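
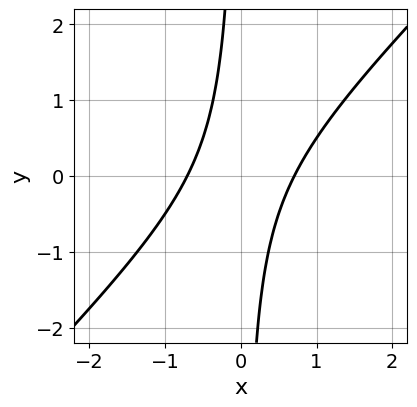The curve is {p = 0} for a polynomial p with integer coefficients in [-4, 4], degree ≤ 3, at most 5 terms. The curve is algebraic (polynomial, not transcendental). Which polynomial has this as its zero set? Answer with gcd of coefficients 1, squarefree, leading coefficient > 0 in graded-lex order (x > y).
The degree is 2 — a generic line meets the curve in up to 2 points.
From the visible intercepts: the curve avoids every integer y-axis point in the box.
These observations pin down the coefficients.

2*x^2 - 2*x*y - 1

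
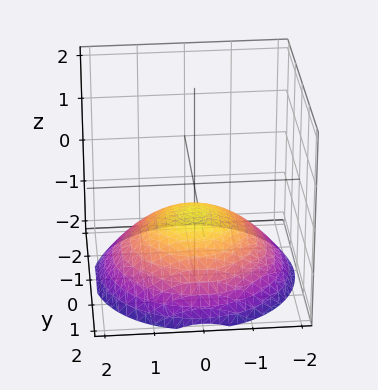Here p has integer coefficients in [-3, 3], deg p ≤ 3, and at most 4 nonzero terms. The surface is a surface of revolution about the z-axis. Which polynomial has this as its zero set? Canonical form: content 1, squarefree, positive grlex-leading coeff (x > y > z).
x^2 + y^2 + 3*z + 2

1. The degree is 2 — a generic line meets the surface in up to 2 points.
2. By symmetry, the surface is invariant under rotation about z: p = q(x² + y², z).
3. Observable constraints: a circular section at z = -1 has radius exactly 1; no x-intercept at any integer in the box; the surface avoids every integer y-axis point in the box.
4. These observations pin down the coefficients.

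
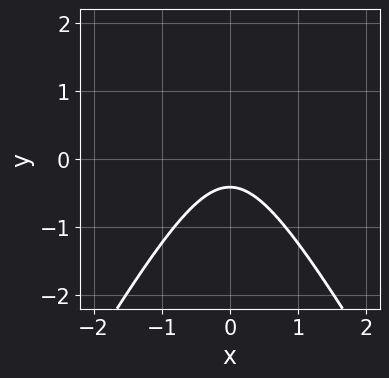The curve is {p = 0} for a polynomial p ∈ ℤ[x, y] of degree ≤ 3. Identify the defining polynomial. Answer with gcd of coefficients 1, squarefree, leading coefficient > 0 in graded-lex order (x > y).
3*x^2 - y^2 + 2*y + 1

1. The degree is 2 — a generic line meets the curve in up to 2 points.
2. Symmetries: the x ↦ −x reflection is a symmetry, so x appears only in even powers.
3. Observable constraints: it misses every integer gridline on the x-axis.
4. Together with the visible shape, these determine p as stated.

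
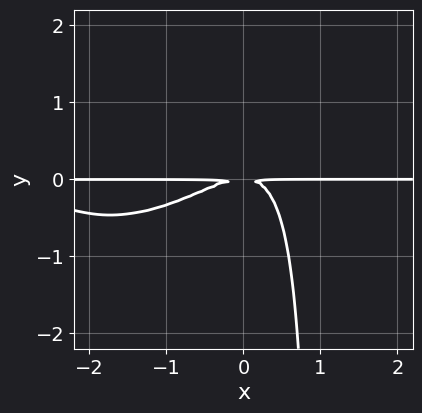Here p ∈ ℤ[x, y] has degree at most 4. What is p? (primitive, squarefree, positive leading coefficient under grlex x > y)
x^3*y + 3*x^2*y - 3*x*y^2 + 3*y^2

First, the degree is 4 — a generic line meets the curve in up to 4 points.
Next, checking where it meets the axes: the visible x-axis segment lies entirely on the curve.
Finally, assembling these constraints gives the stated polynomial.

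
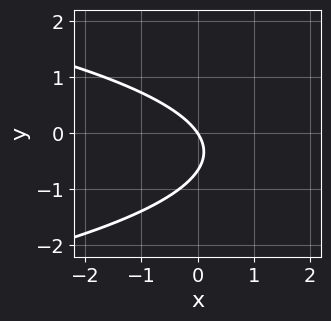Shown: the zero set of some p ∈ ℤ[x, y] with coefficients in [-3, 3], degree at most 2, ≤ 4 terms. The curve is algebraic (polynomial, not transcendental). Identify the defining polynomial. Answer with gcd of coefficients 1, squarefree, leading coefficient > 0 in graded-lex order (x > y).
3*y^2 + 3*x + 2*y

First, deg p = 2. The shape is more complex than any degree-1 curve.
Then, from the visible intercepts: it crosses the y-axis at the gridline y = 0; it meets the x-axis at x = 0 (among the integer gridlines).
Finally, solving for integer coefficients yields p as stated.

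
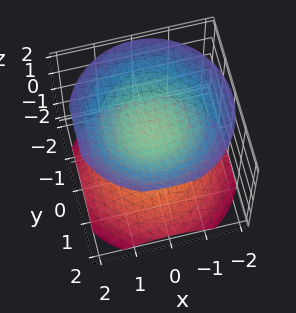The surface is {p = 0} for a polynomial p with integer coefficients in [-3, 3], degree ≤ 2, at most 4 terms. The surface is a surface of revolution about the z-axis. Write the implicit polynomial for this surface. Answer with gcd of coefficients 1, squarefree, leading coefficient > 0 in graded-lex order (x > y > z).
2*x^2 + 2*y^2 - 3*z^2 + 3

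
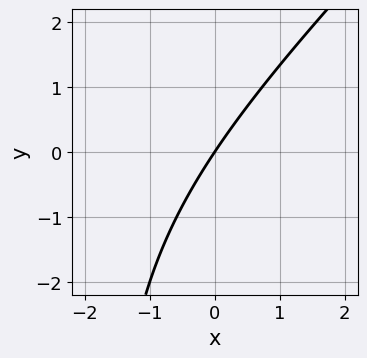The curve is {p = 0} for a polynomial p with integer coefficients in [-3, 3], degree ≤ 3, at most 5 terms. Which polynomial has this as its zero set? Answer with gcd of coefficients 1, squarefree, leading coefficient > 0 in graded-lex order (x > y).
x^2 - x*y + 3*x - 2*y

(a) The degree is 2 — the shape is more complex than any degree-1 curve.
(b) From the visible intercepts: one x-axis crossing is at x = 0; one y-axis crossing is at y = 0.
(c) Fitting integer coefficients to these (and the overall shape) gives p.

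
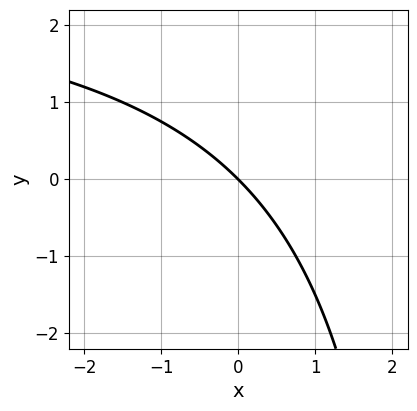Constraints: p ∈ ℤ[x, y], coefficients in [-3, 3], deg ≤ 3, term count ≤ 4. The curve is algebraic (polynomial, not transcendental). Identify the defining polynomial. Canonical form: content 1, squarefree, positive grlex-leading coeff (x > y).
First, the degree is 2 — a generic line meets the curve in up to 2 points.
Then, against the integer gridlines: it meets the y-axis at y = 0 (among the integer gridlines); it meets the x-axis at x = 0 (among the integer gridlines).
Finally, the integer polynomial consistent with all of this is the stated p.

x*y - 3*x - 3*y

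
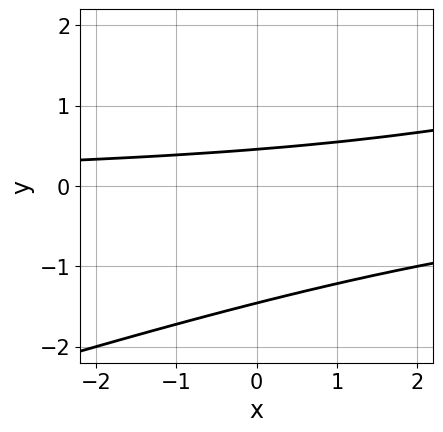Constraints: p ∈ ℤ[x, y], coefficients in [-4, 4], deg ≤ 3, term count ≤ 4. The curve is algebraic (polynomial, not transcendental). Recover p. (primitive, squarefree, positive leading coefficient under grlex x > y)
x*y - 3*y^2 - 3*y + 2

1. Degree: a generic line meets the curve in up to 2 points, so deg p = 2.
2. Checking where it meets the axes: it misses every integer gridline on the x-axis.
3. Matching integer coefficients to the picture gives p.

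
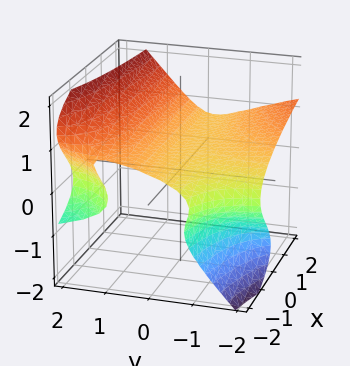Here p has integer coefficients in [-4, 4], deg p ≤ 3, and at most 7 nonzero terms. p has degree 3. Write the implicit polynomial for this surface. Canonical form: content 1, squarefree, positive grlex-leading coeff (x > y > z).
x*y^2 + 3*y*z^2 - 3*z^3 + y^2 + 1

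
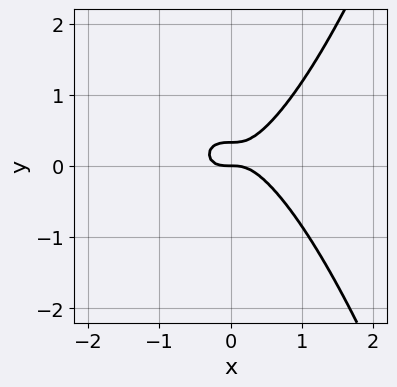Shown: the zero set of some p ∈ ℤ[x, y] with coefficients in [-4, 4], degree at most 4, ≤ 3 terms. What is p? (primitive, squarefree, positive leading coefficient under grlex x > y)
1. The degree is 3 — a generic line meets the curve in up to 3 points.
2. Against the integer gridlines: it meets the x-axis at x = 0 (among the integer gridlines); one y-axis crossing is at y = 0.
3. Assembling these constraints gives the stated polynomial.

3*x^3 - 3*y^2 + y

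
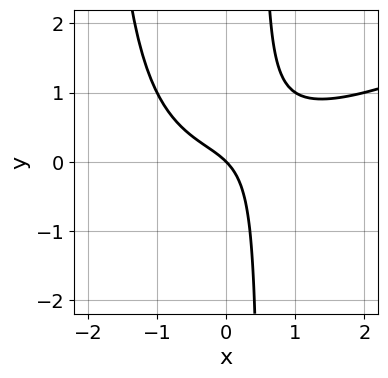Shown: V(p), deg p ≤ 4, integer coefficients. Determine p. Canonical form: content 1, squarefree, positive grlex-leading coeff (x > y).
x^3 - 2*x^2*y - 3*x*y + 2*x + 2*y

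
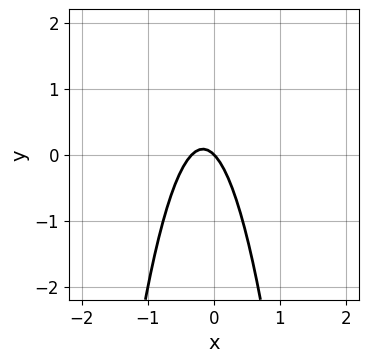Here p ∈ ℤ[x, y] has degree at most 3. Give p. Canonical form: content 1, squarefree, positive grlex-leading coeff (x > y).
3*x^2 + x + y

First, deg p = 2.
Then, observable constraints: one y-axis crossing is at y = 0; one x-axis crossing is at x = 0.
Finally, matching integer coefficients to the picture gives p.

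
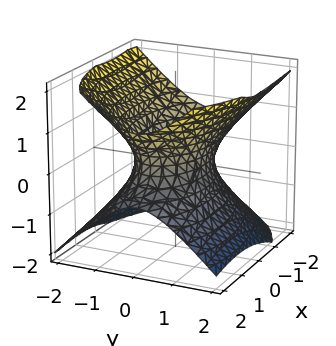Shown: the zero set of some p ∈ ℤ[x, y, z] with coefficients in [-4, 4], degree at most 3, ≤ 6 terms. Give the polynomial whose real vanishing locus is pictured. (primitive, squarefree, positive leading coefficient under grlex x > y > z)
(a) The degree is 2 — no degree-1 surface has this shape.
(b) From the visible intercepts: no z-intercept at any integer in the box.
(c) Putting this together gives p.

x^2 + x*z + 3*y^2 - 3*z^2 - 2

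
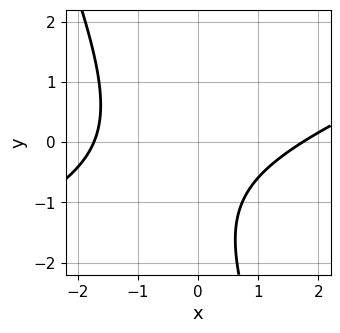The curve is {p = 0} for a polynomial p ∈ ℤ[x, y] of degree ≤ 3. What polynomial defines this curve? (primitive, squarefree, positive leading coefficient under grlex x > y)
First, degree: the shape is more complex than any degree-1 curve, so deg p = 2.
Then, observable constraints: the curve avoids every integer y-axis point in the box.
Finally, together with the visible shape, these determine p as stated.

x^2 - 2*x*y - y^2 - 2*y - 3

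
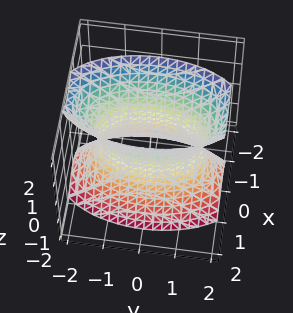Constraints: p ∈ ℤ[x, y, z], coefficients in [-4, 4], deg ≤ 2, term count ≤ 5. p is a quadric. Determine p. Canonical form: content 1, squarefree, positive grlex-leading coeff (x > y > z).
(a) Degree: an hourglass — one-sheet hyperboloid; a quadric, so deg p = 2.
(b) Symmetries: mirror symmetry z ↦ −z ⇒ only even powers of z; mirror symmetry x ↦ −x ⇒ only even powers of x; it's symmetric under y → −y, forcing even powers of y.
(c) Reading off the gridlines: the surface avoids every integer z-axis point in the box.
(d) Matching integer coefficients to the picture gives p.

3*x^2 + y^2 - z^2 - 2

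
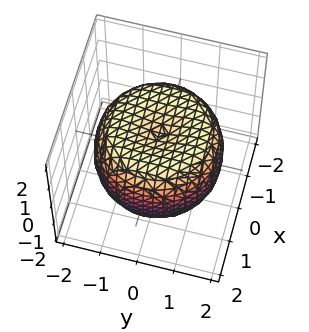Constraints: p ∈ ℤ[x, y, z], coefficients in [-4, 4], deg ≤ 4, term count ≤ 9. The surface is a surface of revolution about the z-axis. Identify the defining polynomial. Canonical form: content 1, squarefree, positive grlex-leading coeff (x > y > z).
First, degree: a generic line meets the surface in up to 4 points, so deg p = 4.
Then, symmetries: the z-axis is an axis of rotation, so x and y enter only as x² + y².
Then, checking where it meets the axes: among the integer gridlines, it crosses the z-axis at z ∈ {-1, 1}; a circular section at z = 1 has radius between 1 and 2.
Finally, putting this together gives p.

x^4 + 2*x^2*y^2 + y^4 - 2*x^2 - 2*y^2 + 2*z^2 - 2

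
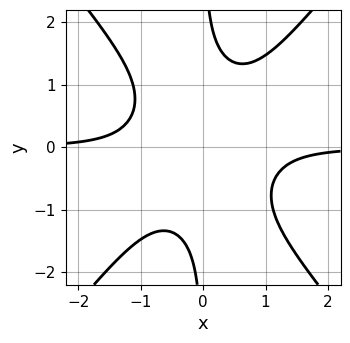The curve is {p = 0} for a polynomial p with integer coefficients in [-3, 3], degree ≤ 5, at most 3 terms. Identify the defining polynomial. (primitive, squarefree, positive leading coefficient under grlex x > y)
3*x^3*y - 2*x*y^3 + 2

(a) The degree is 4 — a generic line meets the curve in up to 4 points.
(b) From the axis intercepts and sections: it misses every integer gridline on the x-axis; no y-intercept at any integer in the box.
(c) The integer polynomial consistent with all of this is the stated p.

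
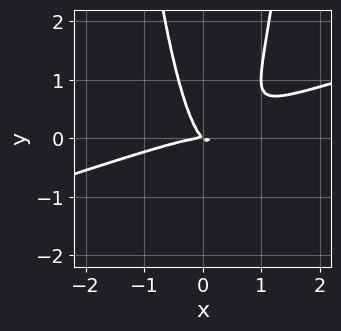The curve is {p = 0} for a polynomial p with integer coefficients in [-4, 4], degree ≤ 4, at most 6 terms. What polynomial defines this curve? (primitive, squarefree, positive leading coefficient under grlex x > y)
x^3 - 3*x^2*y + x*y + y^2

1. deg p = 3. No degree-2 curve has this shape.
2. Observable constraints: one x-axis crossing is at x = 0; it crosses the y-axis at the gridline y = 0.
3. These observations pin down the coefficients.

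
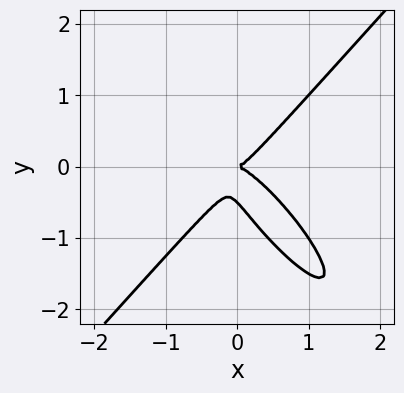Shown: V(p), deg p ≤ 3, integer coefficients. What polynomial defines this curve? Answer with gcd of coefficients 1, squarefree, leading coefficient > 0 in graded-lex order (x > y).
3*x^3 + 2*x^2*y - 2*x*y^2 - 2*y^3 - y^2

1. The degree is 3 — no degree-2 curve has this shape.
2. Reading off the gridlines: one y-axis crossing is at y = 0; it meets the x-axis at x = 0 (among the integer gridlines).
3. Together with the visible shape, these determine p as stated.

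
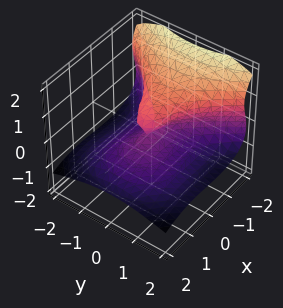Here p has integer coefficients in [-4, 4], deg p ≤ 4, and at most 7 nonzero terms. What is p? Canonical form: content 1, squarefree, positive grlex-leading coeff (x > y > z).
First, degree: the shape is more complex than any degree-2 surface, so deg p = 3.
Then, observable constraints: it crosses the y-axis at the gridline y = 0; the z-axis gridline crossings are at z ∈ {0, 1}.
Finally, putting this together gives p.

x^3 + 3*z^3 + x*z + 2*y^2 - 3*z^2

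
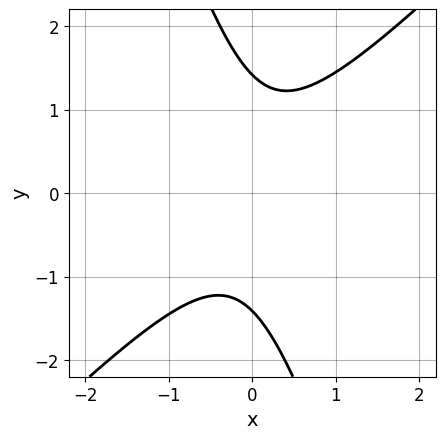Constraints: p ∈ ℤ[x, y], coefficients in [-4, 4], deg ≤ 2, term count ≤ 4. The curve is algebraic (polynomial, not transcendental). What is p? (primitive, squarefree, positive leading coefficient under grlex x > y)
1. The degree is 2 — no degree-1 curve has this shape.
2. Reading off the gridlines: no x-intercept at any integer in the box.
3. The integer polynomial consistent with all of this is the stated p.

3*x^2 - 2*x*y - y^2 + 2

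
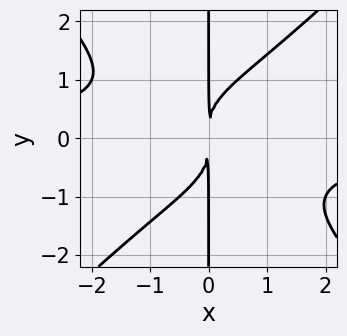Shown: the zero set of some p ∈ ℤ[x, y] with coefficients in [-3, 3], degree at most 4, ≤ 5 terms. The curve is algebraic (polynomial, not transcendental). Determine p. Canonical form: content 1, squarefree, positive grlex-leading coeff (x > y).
2*x^3*y - 2*x*y^3 + 3*x^2

1. The degree is 4 — the shape is more complex than any degree-3 curve.
2. Against the integer gridlines: every point of the y-axis in the box is on the curve.
3. Fitting integer coefficients to these (and the overall shape) gives p.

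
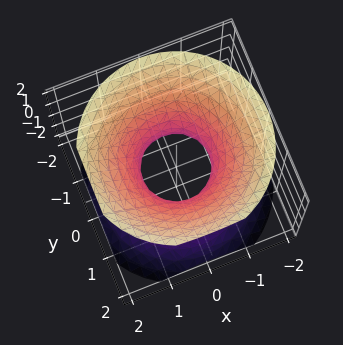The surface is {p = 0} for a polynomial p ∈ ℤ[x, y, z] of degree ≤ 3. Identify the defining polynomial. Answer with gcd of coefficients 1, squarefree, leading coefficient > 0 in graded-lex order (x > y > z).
1. Degree: an hourglass — one-sheet hyperboloid; a quadric, so deg p = 2.
2. Symmetries: the z-axis is an axis of rotation, so x and y enter only as x² + y²; the z ↦ −z reflection is a symmetry, so z appears only in even powers.
3. Against the integer gridlines: a circular section at z = 0 has radius between 0 and 1; it misses every integer gridline on the z-axis.
4. Solving for integer coefficients yields p as stated.

3*x^2 + 3*y^2 - 3*z^2 - 2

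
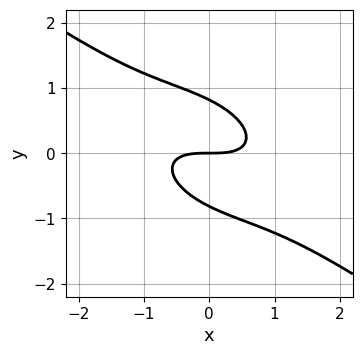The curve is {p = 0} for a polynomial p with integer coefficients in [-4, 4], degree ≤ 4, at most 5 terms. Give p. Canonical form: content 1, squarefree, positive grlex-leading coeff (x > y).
x^3 + 2*x^2*y + 3*x*y^2 + 3*y^3 - 2*y

First, deg p = 3. A generic line meets the curve in up to 3 points.
Next, from the axis intercepts and sections: one y-axis crossing is at y = 0; one x-axis crossing is at x = 0.
Finally, these observations pin down the coefficients.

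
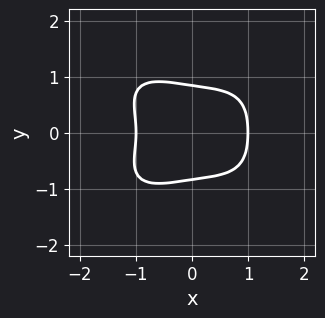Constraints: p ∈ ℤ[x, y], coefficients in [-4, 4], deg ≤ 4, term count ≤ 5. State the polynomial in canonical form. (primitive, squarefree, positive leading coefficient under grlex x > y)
x^4 + 2*y^4 + x*y^2 - 1

1. deg p = 4. The shape is more complex than any degree-3 curve.
2. Symmetries: it's symmetric under y → −y, forcing even powers of y.
3. Observable constraints: the x-axis gridline crossings are at x ∈ {-1, 1}.
4. Assembling these constraints gives the stated polynomial.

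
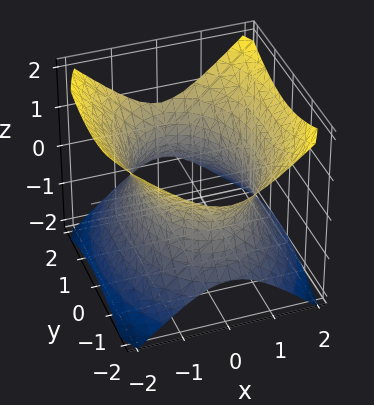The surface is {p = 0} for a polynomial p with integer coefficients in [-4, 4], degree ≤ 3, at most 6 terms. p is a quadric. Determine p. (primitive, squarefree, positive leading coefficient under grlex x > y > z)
2*x^2 + y^2 - 2*z^2 - 3

(a) The degree is 2 — one connected sheet with a waist; a quadric.
(b) Symmetries: mirror symmetry y ↦ −y ⇒ only even powers of y; it's symmetric under z → −z, forcing even powers of z; it's symmetric under x → −x, forcing even powers of x.
(c) From the visible intercepts: the surface avoids every integer z-axis point in the box.
(d) Fitting integer coefficients to these (and the overall shape) gives p.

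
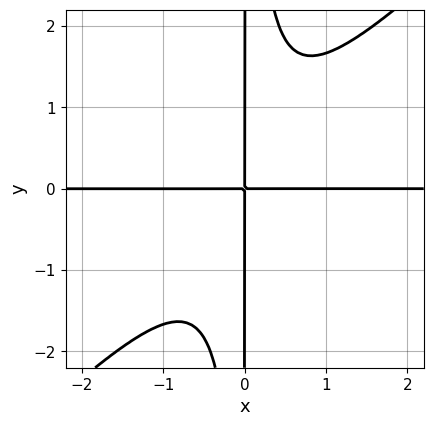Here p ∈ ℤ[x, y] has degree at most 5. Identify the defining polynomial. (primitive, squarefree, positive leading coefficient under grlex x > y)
1. deg p = 4. No degree-3 curve has this shape.
2. Reading off the gridlines: every point of the y-axis in the box is on the curve; every point of the x-axis in the box is on the curve.
3. Solving for integer coefficients yields p as stated.

3*x^3*y - 3*x^2*y^2 + 2*x*y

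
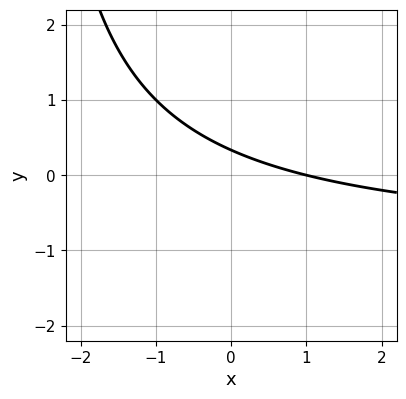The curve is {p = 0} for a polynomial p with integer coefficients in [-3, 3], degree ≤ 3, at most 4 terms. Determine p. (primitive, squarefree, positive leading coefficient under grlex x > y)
x*y + x + 3*y - 1

The degree is 2 — a generic line meets the curve in up to 2 points.
From the visible intercepts: it meets the x-axis at x = 1 (among the integer gridlines).
Putting this together gives p.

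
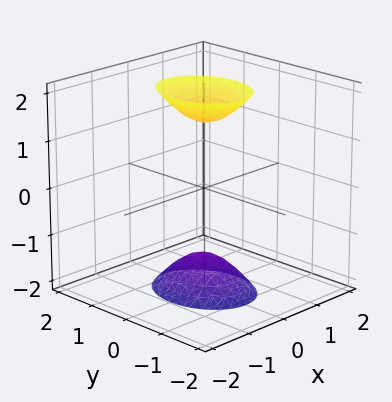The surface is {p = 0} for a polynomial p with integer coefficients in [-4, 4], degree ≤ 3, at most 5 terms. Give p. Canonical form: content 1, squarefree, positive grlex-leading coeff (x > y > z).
1. The picture has 2 separate pieces.
2. Degree: two separate bowl-shaped sheets opening away from each other; a quadric, so deg p = 2.
3. Symmetries: the x ↦ −x reflection is a symmetry, so x appears only in even powers; the y ↦ −y reflection is a symmetry, so y appears only in even powers; the z ↦ −z reflection is a symmetry, so z appears only in even powers.
4. Observable constraints: it misses every integer gridline on the x-axis; the surface avoids every integer y-axis point in the box.
5. Solving for integer coefficients yields p as stated.

3*x^2 + 2*y^2 - z^2 + 2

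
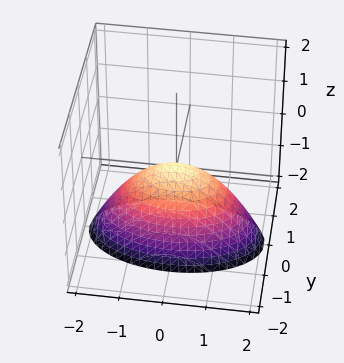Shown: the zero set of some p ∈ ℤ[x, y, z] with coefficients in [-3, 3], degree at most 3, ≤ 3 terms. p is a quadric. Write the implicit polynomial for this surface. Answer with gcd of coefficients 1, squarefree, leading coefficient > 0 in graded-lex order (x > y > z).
x^2 + 3*y^2 + 2*z

(a) Degree: a paraboloid; a quadric, so deg p = 2.
(b) Symmetries: mirror symmetry x ↦ −x ⇒ only even powers of x; it's symmetric under y → −y, forcing even powers of y.
(c) From the axis intercepts and sections: it meets the z-axis at z = 0 (among the integer gridlines); it crosses the y-axis at the gridline y = 0; one x-axis crossing is at x = 0.
(d) Together with the visible shape, these determine p as stated.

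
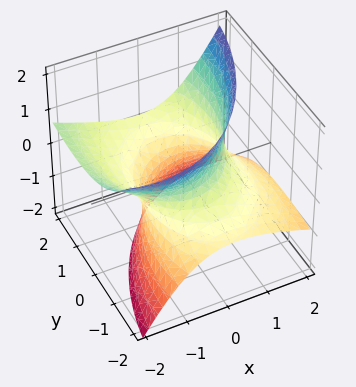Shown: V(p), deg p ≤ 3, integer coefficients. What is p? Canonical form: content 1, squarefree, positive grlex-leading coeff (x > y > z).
Degree: the shape is more complex than any degree-1 surface, so deg p = 2.
Observable constraints: no z-intercept at any integer in the box.
The integer polynomial consistent with all of this is the stated p.

2*x^2 + 3*x*z + y^2 - 3*y*z - 2*z^2 - 3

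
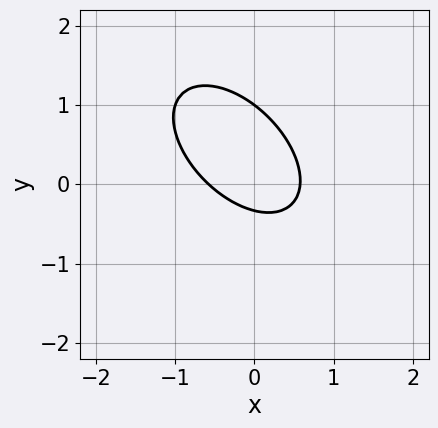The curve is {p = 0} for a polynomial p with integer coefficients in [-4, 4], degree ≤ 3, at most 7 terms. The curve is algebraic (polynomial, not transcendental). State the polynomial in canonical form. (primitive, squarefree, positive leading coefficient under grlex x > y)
First, deg p = 2. A generic line meets the curve in up to 2 points.
Then, from the axis intercepts and sections: it meets the y-axis at y = 1 (among the integer gridlines).
Finally, fitting integer coefficients to these (and the overall shape) gives p.

3*x^2 + 3*x*y + 3*y^2 - 2*y - 1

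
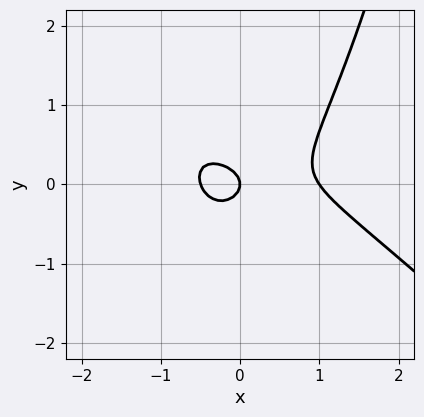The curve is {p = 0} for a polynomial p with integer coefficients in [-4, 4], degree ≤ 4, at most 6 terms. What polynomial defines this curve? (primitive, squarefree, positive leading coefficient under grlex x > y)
2*x^3 + 2*x^2*y - x^2 - 3*y^2 - x

First, degree: no degree-2 curve has this shape, so deg p = 3.
Then, reading off the gridlines: it crosses the y-axis at the gridline y = 0; the x-axis gridline crossings are at x ∈ {0, 1}.
Finally, fitting integer coefficients to these (and the overall shape) gives p.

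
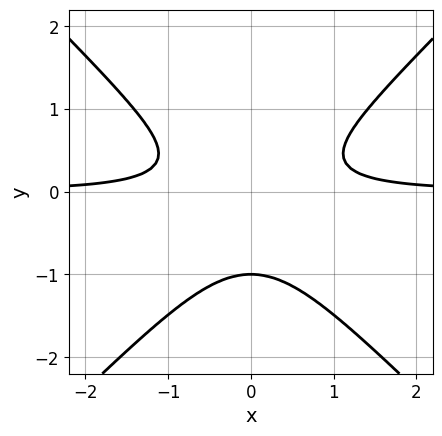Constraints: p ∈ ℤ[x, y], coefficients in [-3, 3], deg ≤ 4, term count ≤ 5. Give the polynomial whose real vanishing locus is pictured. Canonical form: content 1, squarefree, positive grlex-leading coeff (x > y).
Degree: a generic line meets the curve in up to 3 points, so deg p = 3.
Symmetries: the x ↦ −x reflection is a symmetry, so x appears only in even powers.
From the axis intercepts and sections: it crosses the y-axis at the gridline y = -1; the curve avoids every integer x-axis point in the box.
The integer polynomial consistent with all of this is the stated p.

3*x^2*y - 3*y^3 - 2*y^2 - 1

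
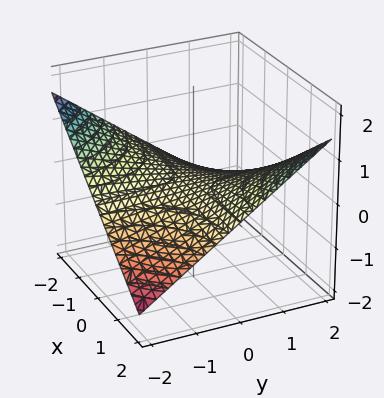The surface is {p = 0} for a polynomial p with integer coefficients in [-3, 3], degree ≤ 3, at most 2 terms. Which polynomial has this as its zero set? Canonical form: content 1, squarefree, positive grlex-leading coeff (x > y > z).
x*y - 3*z

(a) Degree: a hyperbolic paraboloid; a quadric, so deg p = 2.
(b) From the visible intercepts: it meets the z-axis at z = 0 (among the integer gridlines); every point of the x-axis in the box is on the surface; every point of the y-axis in the box is on the surface.
(c) Solving for integer coefficients yields p as stated.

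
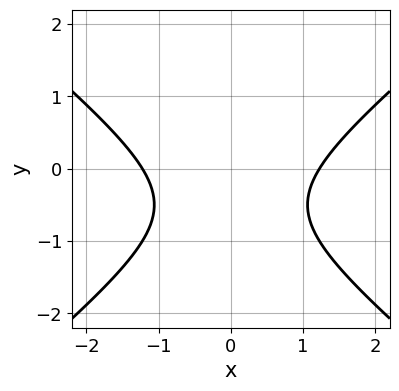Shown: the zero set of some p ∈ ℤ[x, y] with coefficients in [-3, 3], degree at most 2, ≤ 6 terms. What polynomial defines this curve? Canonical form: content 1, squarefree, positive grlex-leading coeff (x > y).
The degree is 2 — the shape is more complex than any degree-1 curve.
Symmetries: the x ↦ −x reflection is a symmetry, so x appears only in even powers.
Observable constraints: the curve avoids every integer y-axis point in the box.
These observations pin down the coefficients.

2*x^2 - 3*y^2 - 3*y - 3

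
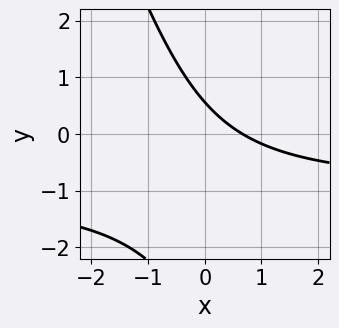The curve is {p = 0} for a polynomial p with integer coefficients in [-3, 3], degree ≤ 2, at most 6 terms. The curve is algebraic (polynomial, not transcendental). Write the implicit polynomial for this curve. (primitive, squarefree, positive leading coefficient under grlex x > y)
3*x*y + y^2 + 3*x + 3*y - 2

First, the degree is 2 — a generic line meets the curve in up to 2 points.
Finally, the integer polynomial consistent with all of this is the stated p.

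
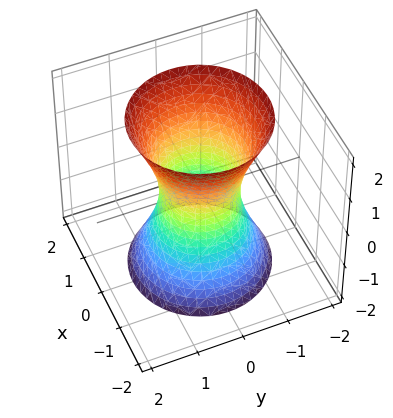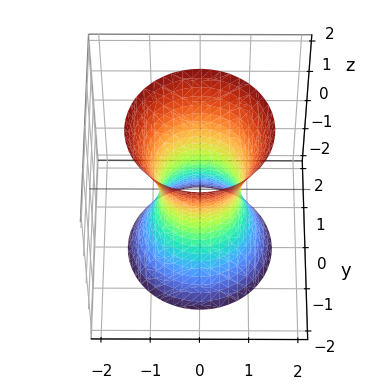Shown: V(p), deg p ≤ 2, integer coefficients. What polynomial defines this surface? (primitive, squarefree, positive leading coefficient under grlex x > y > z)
3*x^2 + 3*y^2 - z^2 - 2

First, deg p = 2.
Next, symmetries: rotational symmetry about the z-axis ⇒ p depends on x, y only through x² + y².
Next, against the integer gridlines: the surface avoids every integer z-axis point in the box; a circular section at z = 0 has radius between 0 and 1.
Finally, matching integer coefficients to the picture gives p.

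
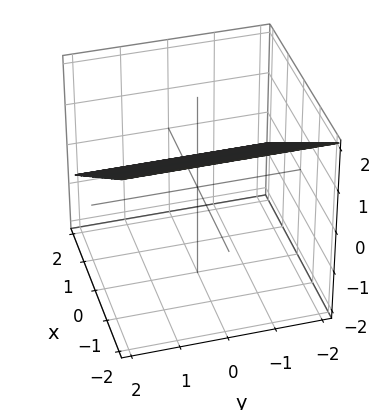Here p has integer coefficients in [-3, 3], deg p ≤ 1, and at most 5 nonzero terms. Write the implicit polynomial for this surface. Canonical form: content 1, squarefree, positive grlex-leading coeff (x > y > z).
2*x + 3*z - 2

Degree: every cross-section is a straight line — this is a plane, so deg p = 1.
From the axis intercepts and sections: one x-axis crossing is at x = 1; the surface avoids every integer y-axis point in the box.
Matching integer coefficients to the picture gives p.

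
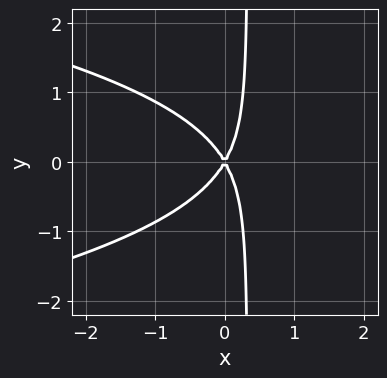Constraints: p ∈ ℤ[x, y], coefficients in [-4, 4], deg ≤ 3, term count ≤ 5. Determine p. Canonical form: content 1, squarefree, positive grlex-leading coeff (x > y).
1. Degree: no degree-2 curve has this shape, so deg p = 3.
2. Symmetries: it's symmetric under y → −y, forcing even powers of y.
3. Reading off the gridlines: one x-axis crossing is at x = 0; it crosses the y-axis at the gridline y = 0.
4. Fitting integer coefficients to these (and the overall shape) gives p.

3*x*y^2 + 3*x^2 - y^2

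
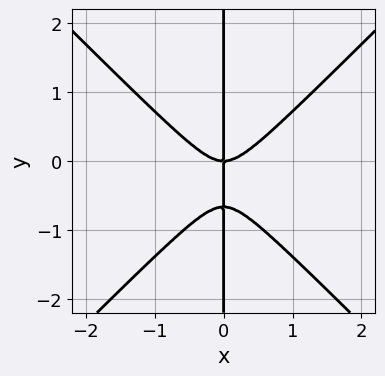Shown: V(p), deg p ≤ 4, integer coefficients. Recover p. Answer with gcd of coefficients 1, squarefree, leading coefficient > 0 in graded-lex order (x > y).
3*x^3 - 3*x*y^2 - 2*x*y

(a) deg p = 3.
(b) Reading off the gridlines: every point of the y-axis in the box is on the curve; one x-axis crossing is at x = 0.
(c) Fitting integer coefficients to these (and the overall shape) gives p.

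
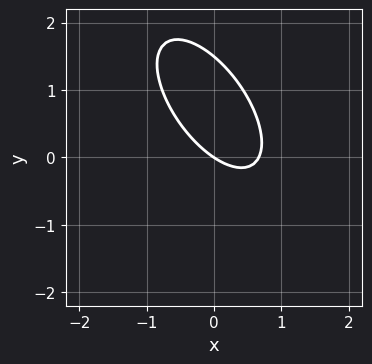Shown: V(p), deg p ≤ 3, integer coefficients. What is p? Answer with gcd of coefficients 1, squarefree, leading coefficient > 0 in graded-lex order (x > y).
First, deg p = 2.
Next, from the axis intercepts and sections: it meets the x-axis at x = 0 (among the integer gridlines); one y-axis crossing is at y = 0.
Finally, putting this together gives p.

3*x^2 + 3*x*y + 2*y^2 - 2*x - 3*y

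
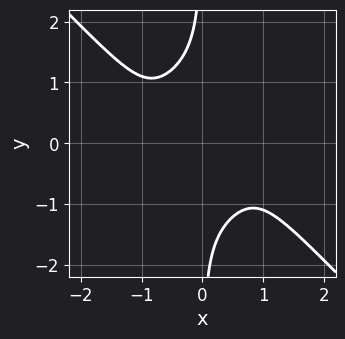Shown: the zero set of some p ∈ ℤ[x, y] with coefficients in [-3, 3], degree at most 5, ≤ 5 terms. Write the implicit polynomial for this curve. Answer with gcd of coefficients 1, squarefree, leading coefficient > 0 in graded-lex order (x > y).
1. Degree: no degree-3 curve has this shape, so deg p = 4.
2. Reading off the gridlines: no x-intercept at any integer in the box; no y-intercept at any integer in the box.
3. These observations pin down the coefficients.

3*x^4 + 3*x*y^3 - 2*x^2 + 3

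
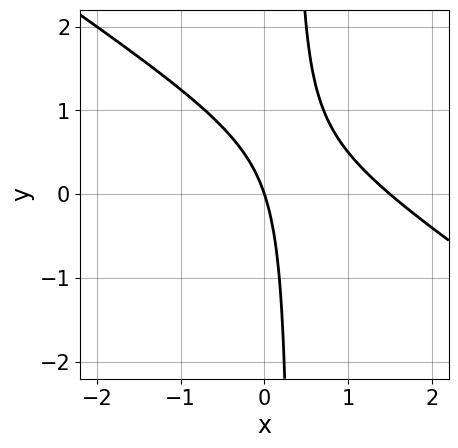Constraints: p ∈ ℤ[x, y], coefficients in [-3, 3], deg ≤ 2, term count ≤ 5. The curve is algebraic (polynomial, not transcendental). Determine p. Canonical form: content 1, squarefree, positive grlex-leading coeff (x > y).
deg p = 2.
From the visible intercepts: it meets the y-axis at y = 0 (among the integer gridlines); it crosses the x-axis at the gridline x = 0.
The integer polynomial consistent with all of this is the stated p.

2*x^2 + 3*x*y - 3*x - y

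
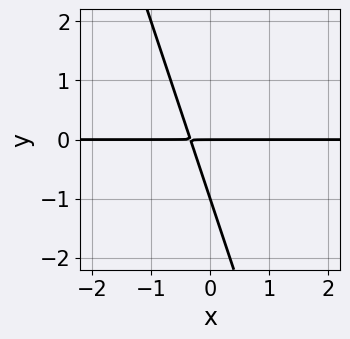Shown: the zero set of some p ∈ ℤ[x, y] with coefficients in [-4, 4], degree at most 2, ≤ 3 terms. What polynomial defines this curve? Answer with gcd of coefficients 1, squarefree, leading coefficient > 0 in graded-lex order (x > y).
(a) The degree is 2 — a generic line meets the curve in up to 2 points.
(b) Against the integer gridlines: the y-axis gridline crossings are at y ∈ {-1, 0}; every point of the x-axis in the box is on the curve.
(c) Solving for integer coefficients yields p as stated.

3*x*y + y^2 + y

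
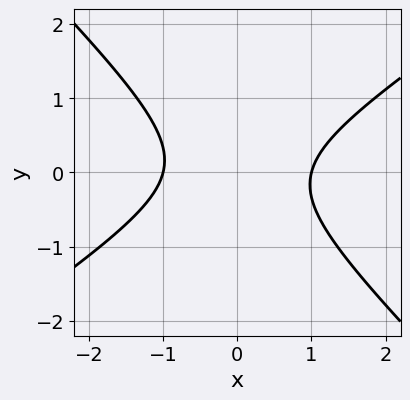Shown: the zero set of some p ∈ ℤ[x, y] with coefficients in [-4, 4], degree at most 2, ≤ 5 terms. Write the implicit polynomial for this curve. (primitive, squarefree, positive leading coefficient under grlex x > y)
2*x^2 - x*y - 3*y^2 - 2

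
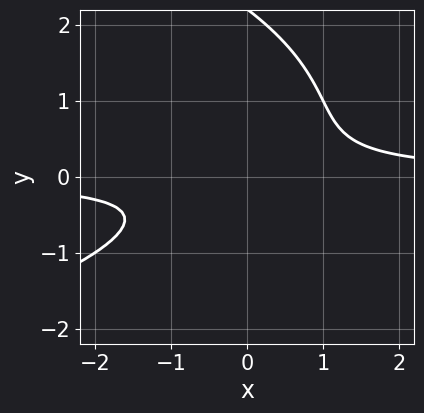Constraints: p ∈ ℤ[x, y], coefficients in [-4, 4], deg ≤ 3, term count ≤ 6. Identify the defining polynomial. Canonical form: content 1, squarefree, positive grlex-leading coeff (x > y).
(a) deg p = 3. The shape is more complex than any degree-2 curve.
(b) From the axis intercepts and sections: no x-intercept at any integer in the box; no y-intercept at any integer in the box.
(c) Fitting integer coefficients to these (and the overall shape) gives p.

y^3 + 2*x*y - 2*y^2 - 1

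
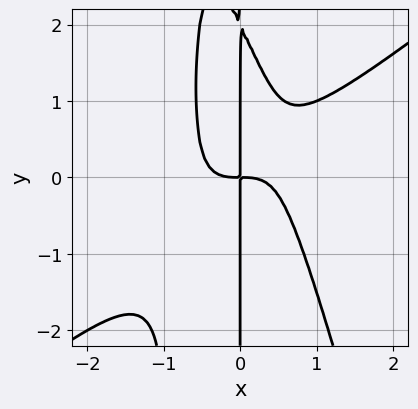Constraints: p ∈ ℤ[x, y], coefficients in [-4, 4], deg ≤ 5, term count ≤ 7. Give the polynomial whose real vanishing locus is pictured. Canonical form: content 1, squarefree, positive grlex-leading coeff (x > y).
(a) Degree: a generic line meets the curve in up to 4 points, so deg p = 4.
(b) From the visible intercepts: every point of the y-axis in the box is on the curve.
(c) Matching integer coefficients to the picture gives p.

3*x^4 - 3*x^3*y - x^2*y^2 - x*y^2 + 2*x*y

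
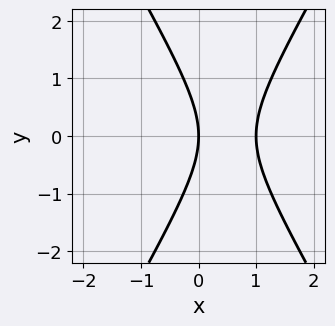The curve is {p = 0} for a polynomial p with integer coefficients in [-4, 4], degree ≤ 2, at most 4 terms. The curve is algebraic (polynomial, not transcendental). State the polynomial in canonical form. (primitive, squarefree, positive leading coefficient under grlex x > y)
3*x^2 - y^2 - 3*x

First, degree: a generic line meets the curve in up to 2 points, so deg p = 2.
Then, symmetries: mirror symmetry y ↦ −y ⇒ only even powers of y.
Next, from the visible intercepts: one y-axis crossing is at y = 0; among the integer gridlines, it crosses the x-axis at x ∈ {0, 1}.
Finally, putting this together gives p.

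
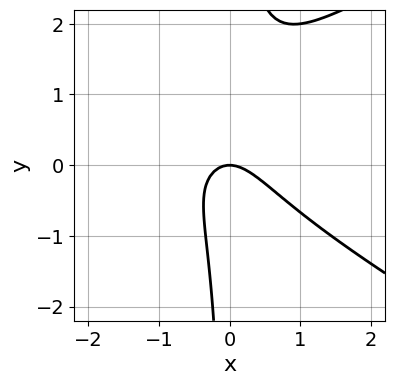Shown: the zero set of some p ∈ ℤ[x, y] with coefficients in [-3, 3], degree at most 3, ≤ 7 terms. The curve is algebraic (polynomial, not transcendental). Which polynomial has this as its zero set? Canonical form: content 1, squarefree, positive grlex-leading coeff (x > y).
x^3 - 3*x*y^2 + 3*x^2 + 2*x*y + 2*y

Degree: a generic line meets the curve in up to 3 points, so deg p = 3.
From the axis intercepts and sections: one x-axis crossing is at x = 0; it crosses the y-axis at the gridline y = 0.
The integer polynomial consistent with all of this is the stated p.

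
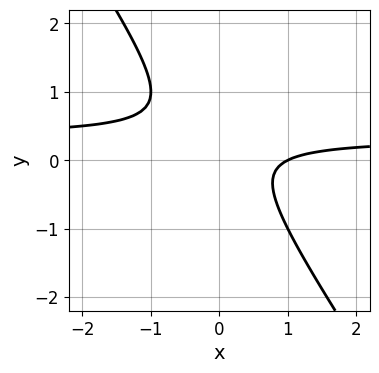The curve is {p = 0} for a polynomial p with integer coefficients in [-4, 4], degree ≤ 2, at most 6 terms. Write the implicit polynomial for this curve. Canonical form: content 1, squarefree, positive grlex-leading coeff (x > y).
3*x*y + 2*y^2 - x - y + 1

1. Degree: a generic line meets the curve in up to 2 points, so deg p = 2.
2. Checking where it meets the axes: no y-intercept at any integer in the box; it meets the x-axis at x = 1 (among the integer gridlines).
3. Together with the visible shape, these determine p as stated.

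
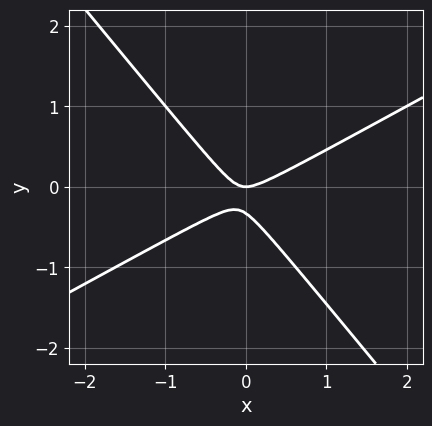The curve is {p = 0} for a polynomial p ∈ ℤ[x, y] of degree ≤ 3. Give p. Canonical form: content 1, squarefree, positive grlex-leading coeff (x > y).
2*x^2 - 2*x*y - 3*y^2 - y

First, deg p = 2. The shape is more complex than any degree-1 curve.
Next, observable constraints: one x-axis crossing is at x = 0; it crosses the y-axis at the gridline y = 0.
Finally, assembling these constraints gives the stated polynomial.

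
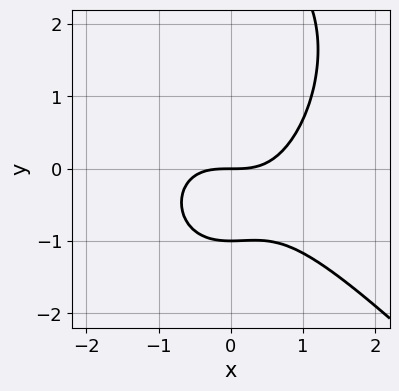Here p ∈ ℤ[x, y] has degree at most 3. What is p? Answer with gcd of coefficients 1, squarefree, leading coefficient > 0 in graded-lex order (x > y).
2*x^3 + x^2*y + y^3 - 2*y^2 - 3*y

1. The degree is 3 — the shape is more complex than any degree-2 curve.
2. From the axis intercepts and sections: the y-axis gridline crossings are at y ∈ {-1, 0}; it crosses the x-axis at the gridline x = 0.
3. Assembling these constraints gives the stated polynomial.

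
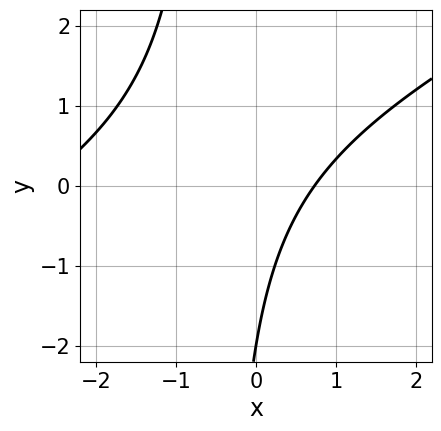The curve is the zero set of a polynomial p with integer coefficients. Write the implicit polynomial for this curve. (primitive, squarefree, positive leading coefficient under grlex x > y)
x^2 - 2*x*y + 2*x - y - 2

1. Degree: a generic line meets the curve in up to 2 points, so deg p = 2.
2. From the visible intercepts: it crosses the y-axis at the gridline y = -2.
3. Fitting integer coefficients to these (and the overall shape) gives p.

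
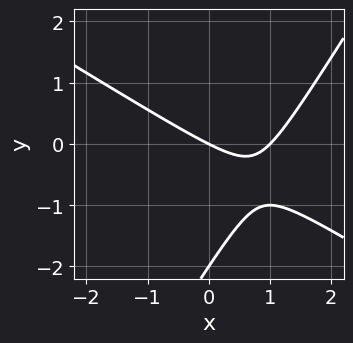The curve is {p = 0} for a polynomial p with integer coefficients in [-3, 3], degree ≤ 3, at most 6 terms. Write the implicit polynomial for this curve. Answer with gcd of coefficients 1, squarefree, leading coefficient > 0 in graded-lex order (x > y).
x^2 + x*y - y^2 - x - 2*y

(a) deg p = 2. The shape is more complex than any degree-1 curve.
(b) Against the integer gridlines: the x-axis gridline crossings are at x ∈ {0, 1}; among the integer gridlines, it crosses the y-axis at y ∈ {-2, 0}.
(c) Together with the visible shape, these determine p as stated.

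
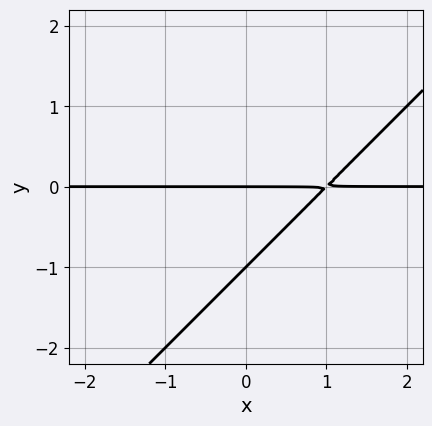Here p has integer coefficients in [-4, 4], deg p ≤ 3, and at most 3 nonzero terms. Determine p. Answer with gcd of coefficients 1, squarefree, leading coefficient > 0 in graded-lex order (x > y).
x*y - y^2 - y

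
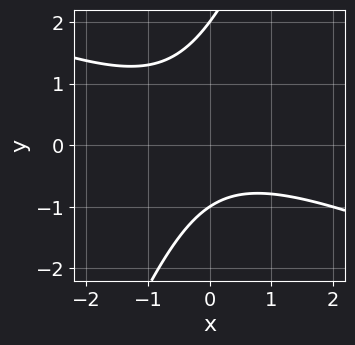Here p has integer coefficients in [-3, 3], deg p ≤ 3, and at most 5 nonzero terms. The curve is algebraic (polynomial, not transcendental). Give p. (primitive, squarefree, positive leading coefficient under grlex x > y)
First, the degree is 2 — a generic line meets the curve in up to 2 points.
Next, reading off the gridlines: it misses every integer gridline on the x-axis; the y-axis gridline crossings are at y ∈ {-1, 2}.
Finally, together with the visible shape, these determine p as stated.

x^2 + 2*x*y - y^2 + y + 2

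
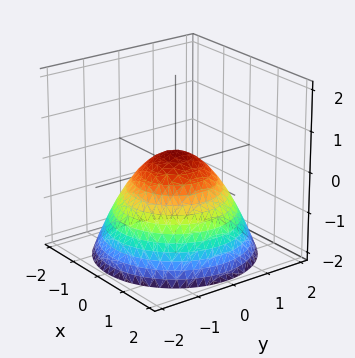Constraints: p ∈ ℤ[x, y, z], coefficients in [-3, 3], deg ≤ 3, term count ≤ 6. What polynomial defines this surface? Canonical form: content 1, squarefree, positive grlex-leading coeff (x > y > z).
2*x^2 + 2*y^2 + 3*z - 1

(a) The degree is 2 — no degree-1 surface has this shape.
(b) Symmetries: rotational symmetry about the z-axis ⇒ p depends on x, y only through x² + y².
(c) Reading off the gridlines: a circular section at z = -1 has radius between 1 and 2.
(d) Matching integer coefficients to the picture gives p.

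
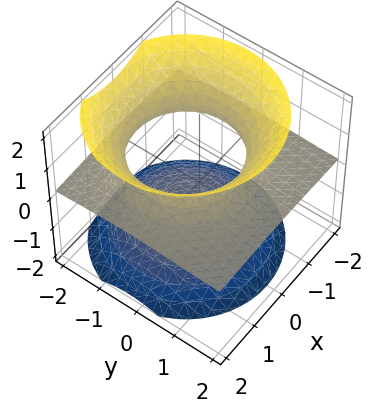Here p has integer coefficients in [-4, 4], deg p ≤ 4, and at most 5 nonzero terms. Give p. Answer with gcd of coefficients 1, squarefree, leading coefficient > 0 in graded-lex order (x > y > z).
3*x^2*z + 3*y^2*z - 3*z^3 + 2*y*z - 2

(a) The picture has 2 separate pieces. Treating them together as one polynomial.
(b) deg p = 3. No degree-2 surface has this shape.
(c) Reading off the gridlines: it misses every integer gridline on the y-axis; the surface avoids every integer x-axis point in the box.
(d) These observations pin down the coefficients.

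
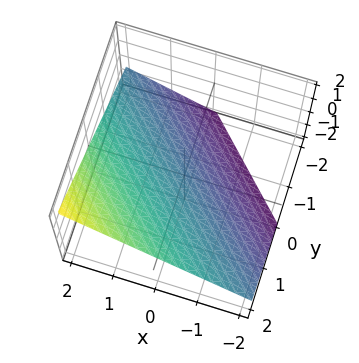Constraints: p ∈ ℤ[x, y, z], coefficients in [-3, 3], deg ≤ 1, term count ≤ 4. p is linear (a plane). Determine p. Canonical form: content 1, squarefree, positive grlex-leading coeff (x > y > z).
2*x + 2*y - 3*z - 2

(a) Degree: every cross-section is a straight line — this is a plane, so deg p = 1.
(b) Against the integer gridlines: one y-axis crossing is at y = 1; it meets the x-axis at x = 1 (among the integer gridlines).
(c) Solving for integer coefficients yields p as stated.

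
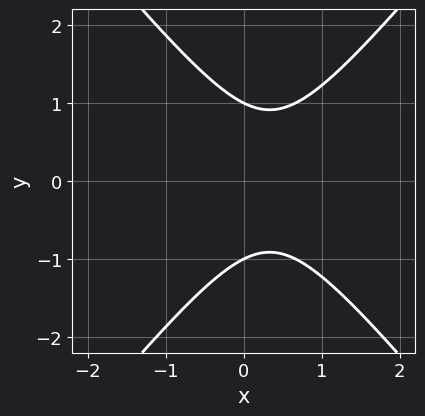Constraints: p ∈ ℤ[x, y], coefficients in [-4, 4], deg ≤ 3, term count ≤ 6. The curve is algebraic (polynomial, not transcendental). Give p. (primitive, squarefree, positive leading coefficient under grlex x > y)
3*x^2 - 2*y^2 - 2*x + 2

1. deg p = 2.
2. Symmetries: mirror symmetry y ↦ −y ⇒ only even powers of y.
3. Reading off the gridlines: no x-intercept at any integer in the box; among the integer gridlines, it crosses the y-axis at y ∈ {-1, 1}.
4. Matching integer coefficients to the picture gives p.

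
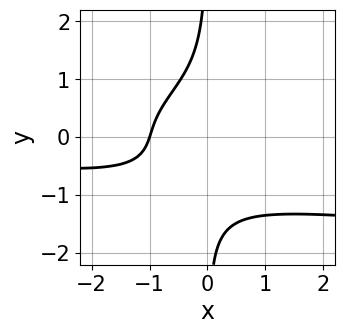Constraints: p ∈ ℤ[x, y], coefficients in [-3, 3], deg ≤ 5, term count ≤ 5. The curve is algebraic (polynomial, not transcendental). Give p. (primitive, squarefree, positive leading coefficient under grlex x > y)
The degree is 4 — a generic line meets the curve in up to 4 points.
From the visible intercepts: it misses every integer gridline on the y-axis; it meets the x-axis at x = -1 (among the integer gridlines).
Matching integer coefficients to the picture gives p.

3*x*y^3 - x^2*y + 3*x + 3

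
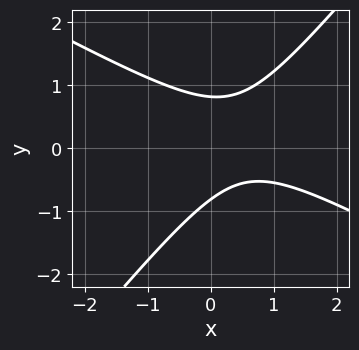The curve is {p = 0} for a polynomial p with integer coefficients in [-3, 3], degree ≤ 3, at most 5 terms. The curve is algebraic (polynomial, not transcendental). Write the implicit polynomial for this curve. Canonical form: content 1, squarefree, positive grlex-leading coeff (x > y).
2*x^2 + 2*x*y - 3*y^2 - 2*x + 2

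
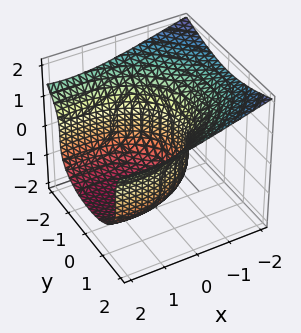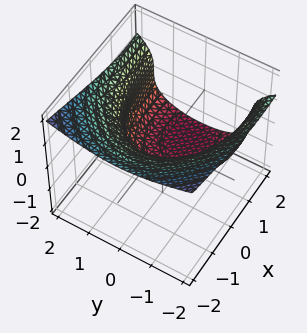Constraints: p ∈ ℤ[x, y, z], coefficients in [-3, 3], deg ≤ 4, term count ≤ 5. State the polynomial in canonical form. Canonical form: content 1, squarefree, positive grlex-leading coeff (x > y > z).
The degree is 3 — the shape is more complex than any degree-2 surface.
Solving for integer coefficients yields p as stated.

2*z^3 - x^2 - 2*y^2 + 3*x + 3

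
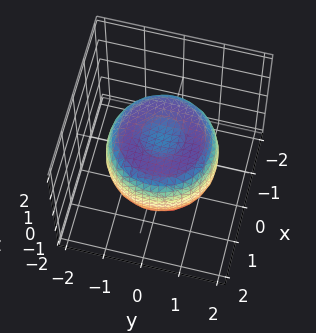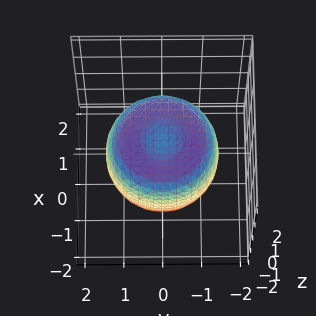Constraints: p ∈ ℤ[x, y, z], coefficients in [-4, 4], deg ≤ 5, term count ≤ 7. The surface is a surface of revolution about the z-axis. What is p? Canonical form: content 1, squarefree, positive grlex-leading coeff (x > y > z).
First, degree: the shape is more complex than any degree-3 surface, so deg p = 4.
Next, symmetries: rotational symmetry about the z-axis ⇒ p depends on x, y only through x² + y².
Then, from the axis intercepts and sections: a circular section at z = -1 has radius between 0 and 1.
Finally, these observations pin down the coefficients.

2*x^4 + 4*x^2*y^2 + 2*y^4 - 3*x^2 - 3*y^2 + 3*z^2 - 2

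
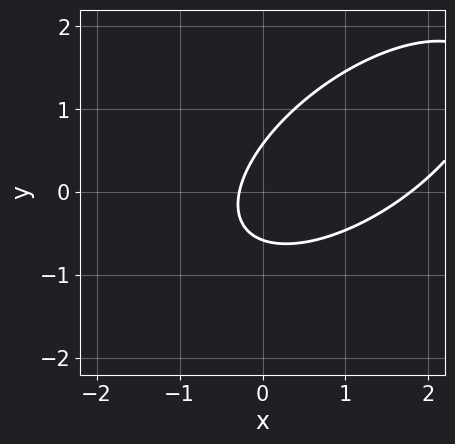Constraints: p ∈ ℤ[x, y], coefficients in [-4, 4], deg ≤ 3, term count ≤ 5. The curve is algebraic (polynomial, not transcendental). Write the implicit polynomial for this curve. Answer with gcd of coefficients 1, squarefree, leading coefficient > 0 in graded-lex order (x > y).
2*x^2 - 3*x*y + 3*y^2 - 3*x - 1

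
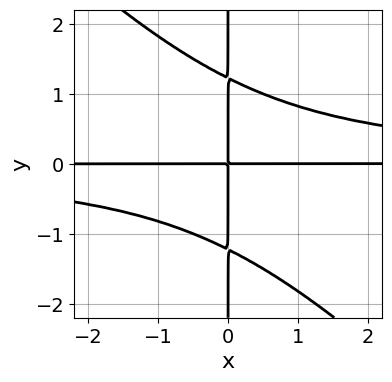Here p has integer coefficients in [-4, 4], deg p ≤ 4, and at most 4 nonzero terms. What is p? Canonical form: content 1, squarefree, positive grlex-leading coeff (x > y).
2*x^2*y^2 + 2*x*y^3 - 3*x*y

First, deg p = 4. A generic line meets the curve in up to 4 points.
Then, checking where it meets the axes: every point of the x-axis in the box is on the curve; every point of the y-axis in the box is on the curve.
Finally, assembling these constraints gives the stated polynomial.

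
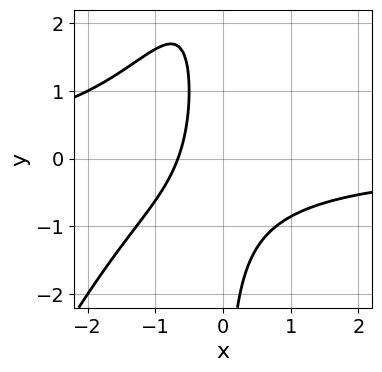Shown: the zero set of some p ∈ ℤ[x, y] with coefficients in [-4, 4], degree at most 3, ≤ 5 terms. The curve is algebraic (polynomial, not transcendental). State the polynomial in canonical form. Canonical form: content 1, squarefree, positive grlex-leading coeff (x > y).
2*x^2*y - x*y^2 + 3*x*y + 3*x + 2

(a) The degree is 3 — the shape is more complex than any degree-2 curve.
(b) From the visible intercepts: it misses every integer gridline on the y-axis.
(c) Assembling these constraints gives the stated polynomial.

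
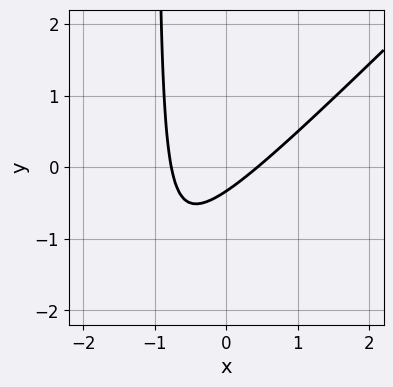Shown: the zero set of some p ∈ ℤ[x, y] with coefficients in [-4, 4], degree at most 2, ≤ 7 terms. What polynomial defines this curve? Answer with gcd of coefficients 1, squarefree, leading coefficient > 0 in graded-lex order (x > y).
3*x^2 - 3*x*y + x - 3*y - 1

First, the degree is 2 — no degree-1 curve has this shape.
Finally, solving for integer coefficients yields p as stated.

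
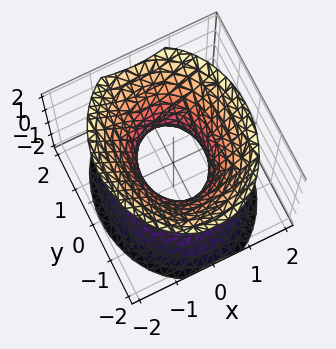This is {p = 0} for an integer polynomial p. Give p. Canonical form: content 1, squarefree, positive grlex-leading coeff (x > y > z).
3*x^2 + 2*y^2 - 2*z^2 - 2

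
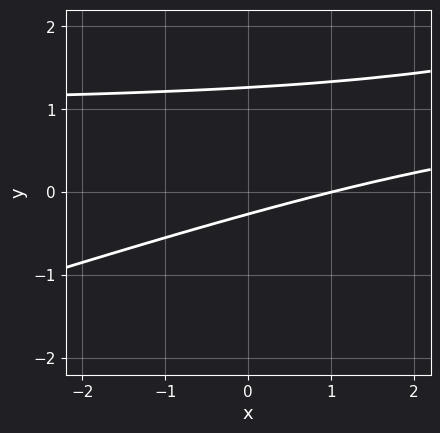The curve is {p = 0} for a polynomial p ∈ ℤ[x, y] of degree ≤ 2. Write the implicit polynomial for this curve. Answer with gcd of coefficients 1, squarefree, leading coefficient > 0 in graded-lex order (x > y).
First, degree: the shape is more complex than any degree-1 curve, so deg p = 2.
Then, from the visible intercepts: it meets the x-axis at x = 1 (among the integer gridlines).
Finally, fitting integer coefficients to these (and the overall shape) gives p.

x*y - 3*y^2 - x + 3*y + 1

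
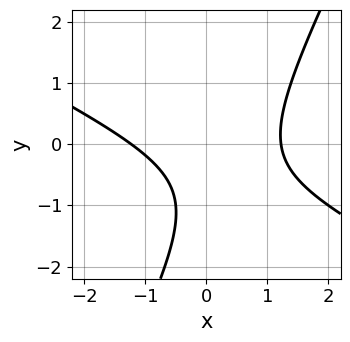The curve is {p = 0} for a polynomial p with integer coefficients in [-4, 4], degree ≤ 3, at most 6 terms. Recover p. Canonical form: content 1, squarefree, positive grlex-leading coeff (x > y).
2*x^2 + 3*x*y - 2*y^2 - 3*y - 3

1. deg p = 2.
2. From the visible intercepts: no y-intercept at any integer in the box.
3. The integer polynomial consistent with all of this is the stated p.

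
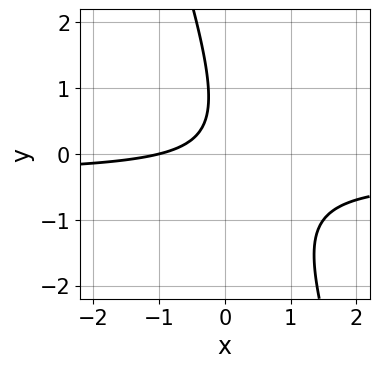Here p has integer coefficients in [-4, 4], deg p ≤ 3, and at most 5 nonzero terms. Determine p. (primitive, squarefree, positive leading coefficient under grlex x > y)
3*x*y + y^2 + x - y + 1

(a) deg p = 2. The shape is more complex than any degree-1 curve.
(b) Observable constraints: no y-intercept at any integer in the box; one x-axis crossing is at x = -1.
(c) Fitting integer coefficients to these (and the overall shape) gives p.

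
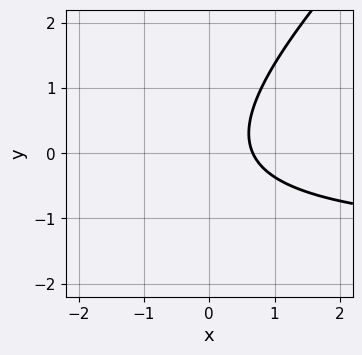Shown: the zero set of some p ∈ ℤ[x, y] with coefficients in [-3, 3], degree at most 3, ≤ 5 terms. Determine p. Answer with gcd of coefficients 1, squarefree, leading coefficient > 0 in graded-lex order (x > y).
2*x*y - 2*y^2 + 3*x - 2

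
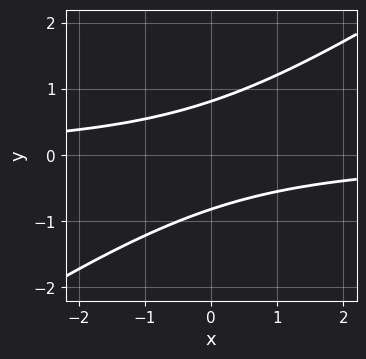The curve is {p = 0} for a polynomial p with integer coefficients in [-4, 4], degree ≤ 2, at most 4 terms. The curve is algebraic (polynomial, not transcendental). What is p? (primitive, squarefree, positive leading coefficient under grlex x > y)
2*x*y - 3*y^2 + 2

(a) Degree: the shape is more complex than any degree-1 curve, so deg p = 2.
(b) Against the integer gridlines: the curve avoids every integer x-axis point in the box.
(c) The integer polynomial consistent with all of this is the stated p.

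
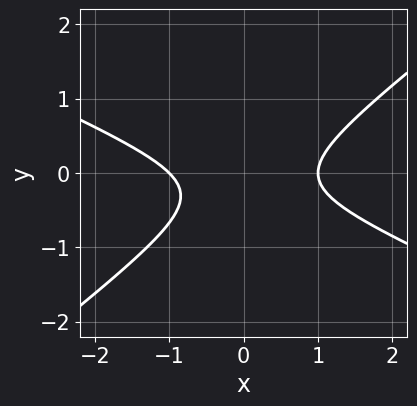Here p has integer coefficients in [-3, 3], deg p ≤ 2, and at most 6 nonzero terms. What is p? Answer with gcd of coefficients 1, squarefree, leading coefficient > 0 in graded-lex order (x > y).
1. deg p = 2. A generic line meets the curve in up to 2 points.
2. Reading off the gridlines: among the integer gridlines, it crosses the x-axis at x ∈ {-1, 1}; no y-intercept at any integer in the box.
3. Fitting integer coefficients to these (and the overall shape) gives p.

x^2 + x*y - 3*y^2 - y - 1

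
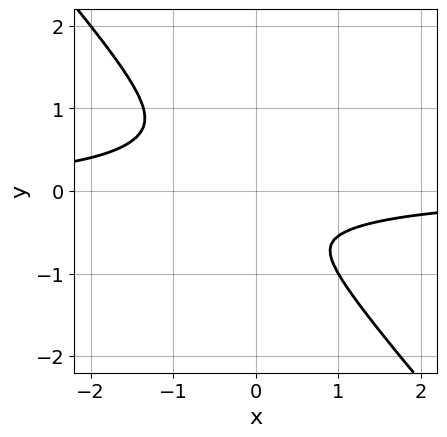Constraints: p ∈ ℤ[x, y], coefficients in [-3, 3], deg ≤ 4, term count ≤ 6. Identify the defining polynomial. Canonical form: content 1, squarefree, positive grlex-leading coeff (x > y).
3*x^3*y + 2*y^4 + x^2*y + 2*x^2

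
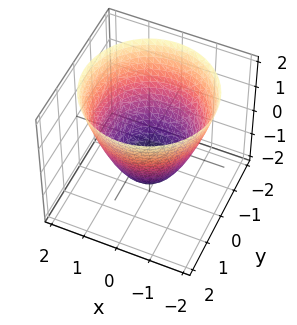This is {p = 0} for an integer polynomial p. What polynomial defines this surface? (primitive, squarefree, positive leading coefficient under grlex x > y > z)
2*x^2 + 2*y^2 - 2*z - 3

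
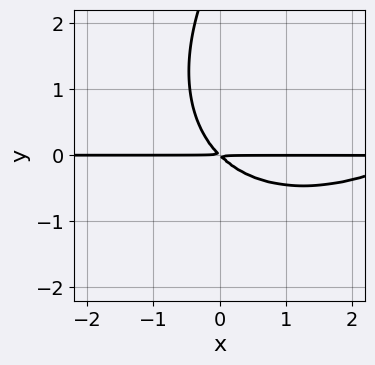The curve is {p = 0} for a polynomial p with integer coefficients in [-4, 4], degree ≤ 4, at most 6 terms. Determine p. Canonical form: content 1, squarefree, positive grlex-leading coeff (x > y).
(a) deg p = 3.
(b) Reading off the gridlines: the visible x-axis segment lies entirely on the curve.
(c) Fitting integer coefficients to these (and the overall shape) gives p.

x^2*y - x*y^2 + y^3 - 3*x*y - 3*y^2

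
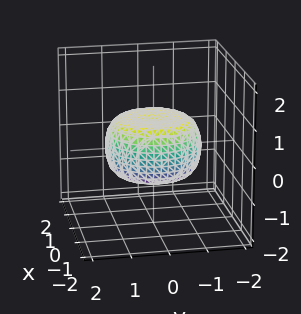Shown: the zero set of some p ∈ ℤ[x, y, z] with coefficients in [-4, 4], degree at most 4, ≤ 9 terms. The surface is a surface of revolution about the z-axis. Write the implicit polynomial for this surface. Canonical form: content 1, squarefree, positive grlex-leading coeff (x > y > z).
x^4 + 2*x^2*y^2 + y^4 - x^2 - y^2 + 2*z^2 - 1

(a) deg p = 4. No degree-3 surface has this shape.
(b) Symmetry: the surface is invariant under rotation about z: p = q(x² + y², z).
(c) From the axis intercepts and sections: a circular section at z = 0 has radius between 1 and 2.
(d) Fitting integer coefficients to these (and the overall shape) gives p.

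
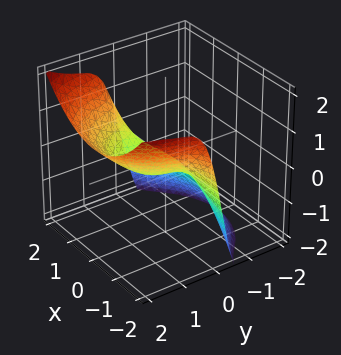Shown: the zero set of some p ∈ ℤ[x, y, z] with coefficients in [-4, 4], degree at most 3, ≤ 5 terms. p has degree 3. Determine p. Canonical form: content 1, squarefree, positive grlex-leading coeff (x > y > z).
2*x^2*y + 3*y^3 - 3*y^2*z - 3*y^2 - 2*z

The degree is 3 — a generic line meets the surface in up to 3 points.
From the visible intercepts: the y-axis gridline crossings are at y ∈ {0, 1}; every point of the x-axis in the box is on the surface; it crosses the z-axis at the gridline z = 0.
Matching integer coefficients to the picture gives p.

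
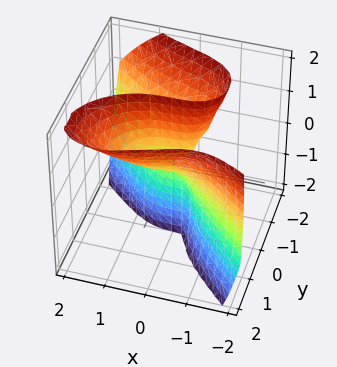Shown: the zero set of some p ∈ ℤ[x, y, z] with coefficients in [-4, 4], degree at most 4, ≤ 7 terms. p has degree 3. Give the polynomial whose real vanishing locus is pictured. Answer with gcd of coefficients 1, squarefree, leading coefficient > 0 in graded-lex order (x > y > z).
2*x^3 - 2*x*y*z + 3*y^3 - y*z^2 - 3*y*z

1. deg p = 3. The shape is more complex than any degree-2 surface.
2. Against the integer gridlines: one x-axis crossing is at x = 0; it meets the y-axis at y = 0 (among the integer gridlines); the visible z-axis segment lies entirely on the surface.
3. Solving for integer coefficients yields p as stated.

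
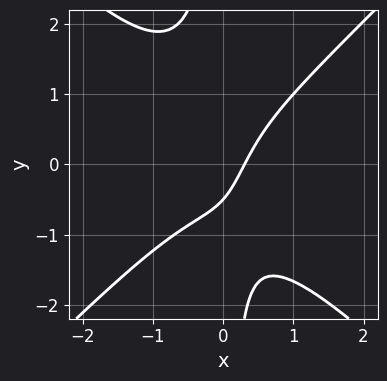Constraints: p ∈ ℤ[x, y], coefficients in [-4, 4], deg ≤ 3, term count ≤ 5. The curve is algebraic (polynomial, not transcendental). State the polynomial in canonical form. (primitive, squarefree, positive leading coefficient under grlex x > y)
1. The degree is 3 — the shape is more complex than any degree-2 curve.
2. Solving for integer coefficients yields p as stated.

3*x^3 - 3*x*y^2 + 3*x - 2*y - 1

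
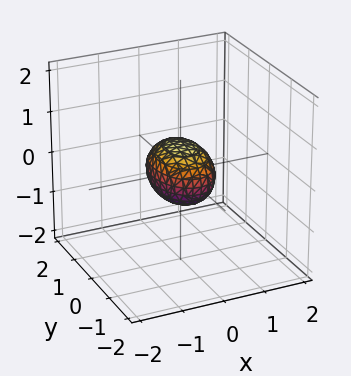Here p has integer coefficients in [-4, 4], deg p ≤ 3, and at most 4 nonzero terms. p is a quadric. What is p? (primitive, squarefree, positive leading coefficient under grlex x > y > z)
1. deg p = 2. A closed, bounded, convex surface; a quadric.
2. Symmetries: it's symmetric under z → −z, forcing even powers of z; it's symmetric under y → −y, forcing even powers of y; mirror symmetry x ↦ −x ⇒ only even powers of x.
3. Observable constraints: the y-axis gridline crossings are at y ∈ {-1, 1}.
4. Assembling these constraints gives the stated polynomial.

2*x^2 + y^2 + 2*z^2 - 1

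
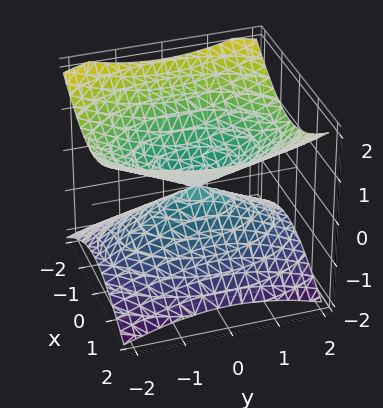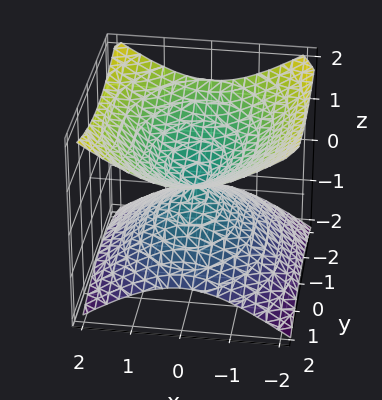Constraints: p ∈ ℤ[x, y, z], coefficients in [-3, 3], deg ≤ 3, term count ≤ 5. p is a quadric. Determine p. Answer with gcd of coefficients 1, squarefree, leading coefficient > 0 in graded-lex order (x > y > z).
The degree is 2 — a double cone through the origin; a quadric.
Symmetries: it's symmetric under x → −x, forcing even powers of x; the y ↦ −y reflection is a symmetry, so y appears only in even powers; mirror symmetry z ↦ −z ⇒ only even powers of z.
Reading off the gridlines: it crosses the z-axis at the gridline z = 0; it crosses the y-axis at the gridline y = 0; one x-axis crossing is at x = 0.
These observations pin down the coefficients.

2*x^2 + y^2 - 3*z^2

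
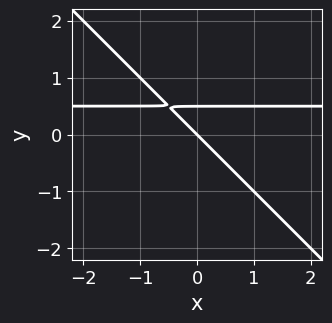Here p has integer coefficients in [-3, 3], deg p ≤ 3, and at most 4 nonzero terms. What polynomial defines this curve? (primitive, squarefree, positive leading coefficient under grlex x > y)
First, degree: the shape is more complex than any degree-1 curve, so deg p = 2.
Then, from the axis intercepts and sections: one y-axis crossing is at y = 0; one x-axis crossing is at x = 0.
Finally, these observations pin down the coefficients.

2*x*y + 2*y^2 - x - y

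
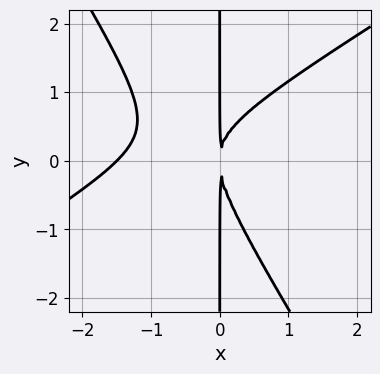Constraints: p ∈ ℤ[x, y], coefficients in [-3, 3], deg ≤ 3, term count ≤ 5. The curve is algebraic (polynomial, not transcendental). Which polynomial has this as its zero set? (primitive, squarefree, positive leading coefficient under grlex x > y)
2*x^3 - 2*x^2*y - 2*x*y^2 + 3*x^2

First, deg p = 3. No degree-2 curve has this shape.
Then, reading off the gridlines: the visible y-axis segment lies entirely on the curve.
Finally, fitting integer coefficients to these (and the overall shape) gives p.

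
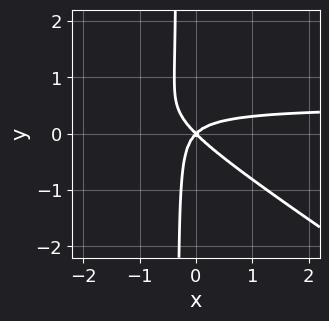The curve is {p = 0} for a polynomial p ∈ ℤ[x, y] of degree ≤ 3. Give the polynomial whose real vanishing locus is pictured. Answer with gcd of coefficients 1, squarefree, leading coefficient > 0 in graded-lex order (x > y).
2*x^2*y + 3*x*y^2 - x^2 + y^2

(a) The degree is 3 — the shape is more complex than any degree-2 curve.
(b) Checking where it meets the axes: it meets the x-axis at x = 0 (among the integer gridlines); it meets the y-axis at y = 0 (among the integer gridlines).
(c) Together with the visible shape, these determine p as stated.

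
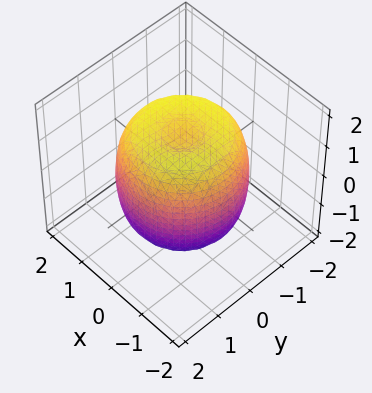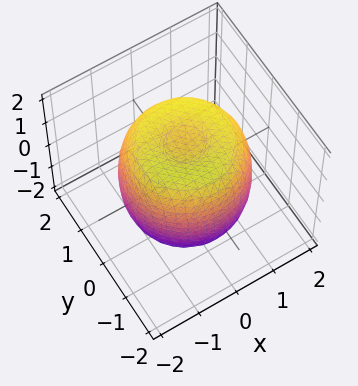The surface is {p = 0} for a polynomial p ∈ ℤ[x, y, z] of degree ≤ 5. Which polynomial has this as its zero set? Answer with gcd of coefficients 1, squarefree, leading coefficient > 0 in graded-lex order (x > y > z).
1. The degree is 4 — the shape is more complex than any degree-3 surface.
2. Symmetry: the surface is invariant under rotation about z: p = q(x² + y², z).
3. From the visible intercepts: a circular section at z = 1 has radius between 1 and 2.
4. Matching integer coefficients to the picture gives p.

2*x^4 + 4*x^2*y^2 + 2*y^4 - 3*x^2 - 3*y^2 + 2*z^2 - 3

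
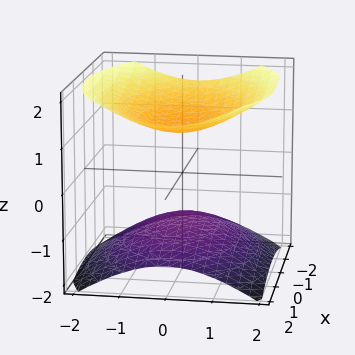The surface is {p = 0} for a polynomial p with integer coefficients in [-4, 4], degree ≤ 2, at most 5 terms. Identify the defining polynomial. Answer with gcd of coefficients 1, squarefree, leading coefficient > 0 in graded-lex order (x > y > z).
x^2 + 2*y^2 - 3*z^2 + 3

First, there are 2 components. Treating them together as one polynomial.
Then, deg p = 2. Two separate bowl-shaped sheets opening away from each other; a quadric.
Then, symmetries: mirror symmetry y ↦ −y ⇒ only even powers of y; mirror symmetry x ↦ −x ⇒ only even powers of x; it's symmetric under z → −z, forcing even powers of z.
Then, checking where it meets the axes: the surface avoids every integer y-axis point in the box; the surface avoids every integer x-axis point in the box.
Finally, assembling these constraints gives the stated polynomial. Check: (0, 0, 1) on the z-axis lies on the surface, and p(0, 0, 1) = 0. ✓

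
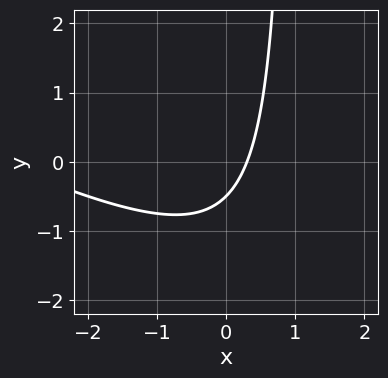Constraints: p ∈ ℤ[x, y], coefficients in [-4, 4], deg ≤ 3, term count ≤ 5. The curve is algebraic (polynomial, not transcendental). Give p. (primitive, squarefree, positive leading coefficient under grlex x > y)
The degree is 2 — the shape is more complex than any degree-1 curve.
The integer polynomial consistent with all of this is the stated p.

x^2 + 2*x*y + 3*x - 2*y - 1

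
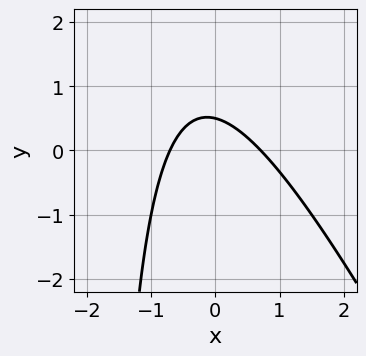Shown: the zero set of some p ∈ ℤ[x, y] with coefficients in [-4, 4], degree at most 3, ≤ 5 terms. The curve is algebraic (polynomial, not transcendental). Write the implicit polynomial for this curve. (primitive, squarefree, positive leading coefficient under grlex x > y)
First, deg p = 2. A generic line meets the curve in up to 2 points.
Finally, the integer polynomial consistent with all of this is the stated p.

2*x^2 + x*y + 2*y - 1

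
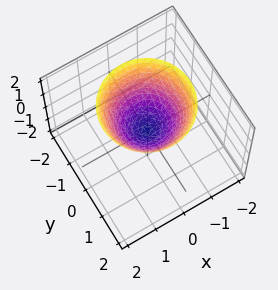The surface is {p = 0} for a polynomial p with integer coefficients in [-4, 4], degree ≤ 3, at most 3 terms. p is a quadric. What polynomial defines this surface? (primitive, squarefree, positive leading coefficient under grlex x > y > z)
x^2 + y^2 - z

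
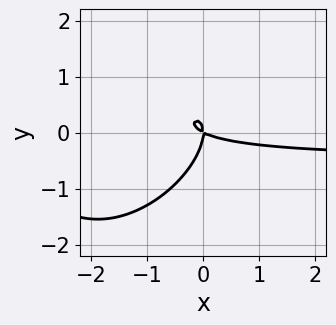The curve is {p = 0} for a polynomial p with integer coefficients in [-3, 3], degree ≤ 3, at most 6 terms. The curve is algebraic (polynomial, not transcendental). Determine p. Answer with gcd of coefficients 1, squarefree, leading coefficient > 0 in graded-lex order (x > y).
2*x^2*y - 2*x*y^2 + 2*y^3 + x^2 + 2*x*y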